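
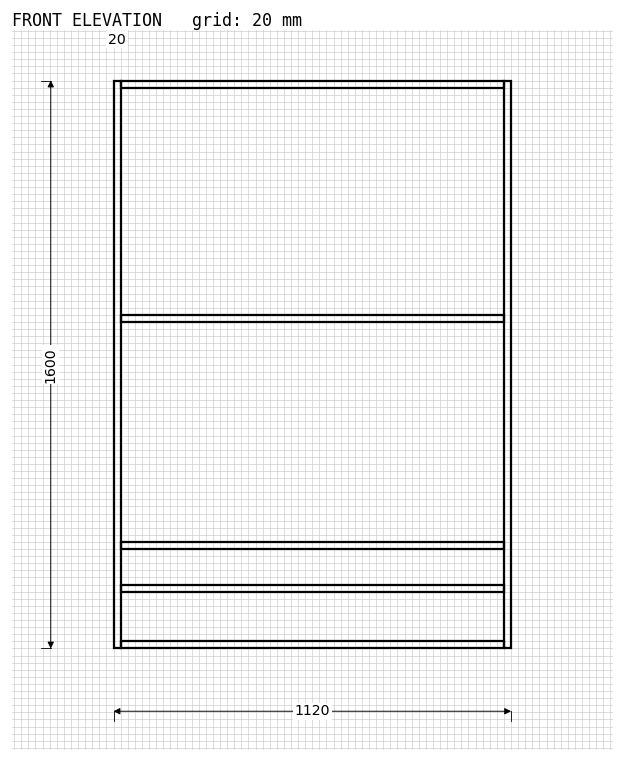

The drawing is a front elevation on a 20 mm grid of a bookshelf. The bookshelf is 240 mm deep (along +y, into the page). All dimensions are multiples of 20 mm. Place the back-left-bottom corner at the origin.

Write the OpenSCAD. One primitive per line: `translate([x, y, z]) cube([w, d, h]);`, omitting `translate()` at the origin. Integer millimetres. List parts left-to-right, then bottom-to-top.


cube([20, 240, 1600]);
translate([20, 0, 0]) cube([1080, 240, 20]);
translate([20, 0, 160]) cube([1080, 240, 20]);
translate([20, 0, 280]) cube([1080, 240, 20]);
translate([20, 0, 920]) cube([1080, 240, 20]);
translate([20, 0, 1580]) cube([1080, 240, 20]);
translate([1100, 0, 0]) cube([20, 240, 1600]);


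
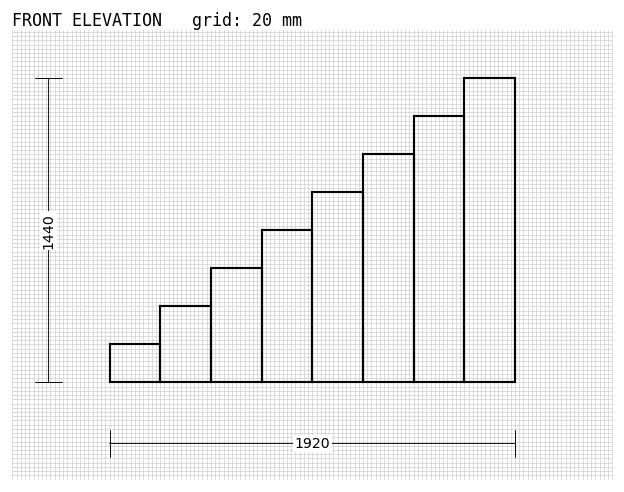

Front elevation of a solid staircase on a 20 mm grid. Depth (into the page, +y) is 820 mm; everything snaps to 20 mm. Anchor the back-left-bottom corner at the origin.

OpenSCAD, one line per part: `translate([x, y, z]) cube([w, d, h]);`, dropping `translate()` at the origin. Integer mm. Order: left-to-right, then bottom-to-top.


cube([240, 820, 180]);
translate([240, 0, 0]) cube([240, 820, 360]);
translate([480, 0, 0]) cube([240, 820, 540]);
translate([720, 0, 0]) cube([240, 820, 720]);
translate([960, 0, 0]) cube([240, 820, 900]);
translate([1200, 0, 0]) cube([240, 820, 1080]);
translate([1440, 0, 0]) cube([240, 820, 1260]);
translate([1680, 0, 0]) cube([240, 820, 1440]);


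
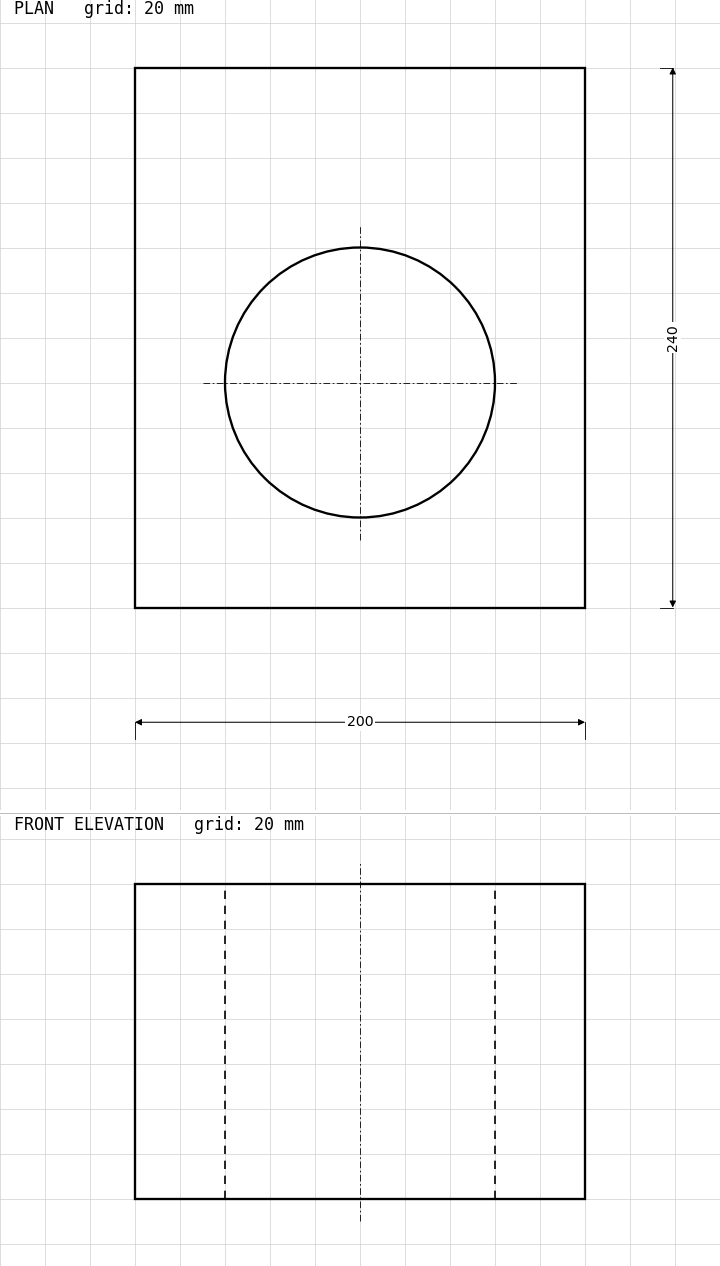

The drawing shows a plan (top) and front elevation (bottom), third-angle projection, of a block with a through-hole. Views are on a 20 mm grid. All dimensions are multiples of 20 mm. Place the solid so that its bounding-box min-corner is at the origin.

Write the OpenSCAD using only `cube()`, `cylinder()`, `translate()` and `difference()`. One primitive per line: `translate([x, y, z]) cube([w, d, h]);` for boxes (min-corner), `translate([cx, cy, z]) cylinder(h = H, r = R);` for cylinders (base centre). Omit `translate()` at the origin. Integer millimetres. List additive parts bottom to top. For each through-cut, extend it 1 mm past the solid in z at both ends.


difference() {
  cube([200, 240, 140]);
  translate([100, 100, -1]) cylinder(h = 142, r = 60);
}


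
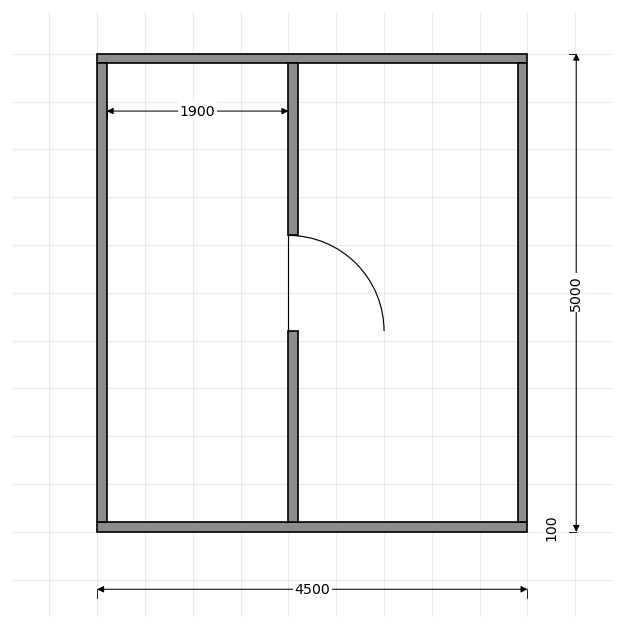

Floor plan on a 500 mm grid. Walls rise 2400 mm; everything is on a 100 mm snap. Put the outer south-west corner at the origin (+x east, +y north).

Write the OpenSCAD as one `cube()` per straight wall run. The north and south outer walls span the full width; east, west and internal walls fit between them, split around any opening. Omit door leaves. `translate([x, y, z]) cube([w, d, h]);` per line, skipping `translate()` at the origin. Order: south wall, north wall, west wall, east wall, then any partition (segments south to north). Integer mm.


cube([4500, 100, 2400]);
translate([0, 4900, 0]) cube([4500, 100, 2400]);
translate([0, 100, 0]) cube([100, 4800, 2400]);
translate([4400, 100, 0]) cube([100, 4800, 2400]);
translate([2000, 100, 0]) cube([100, 2000, 2400]);
translate([2000, 3100, 0]) cube([100, 1800, 2400]);


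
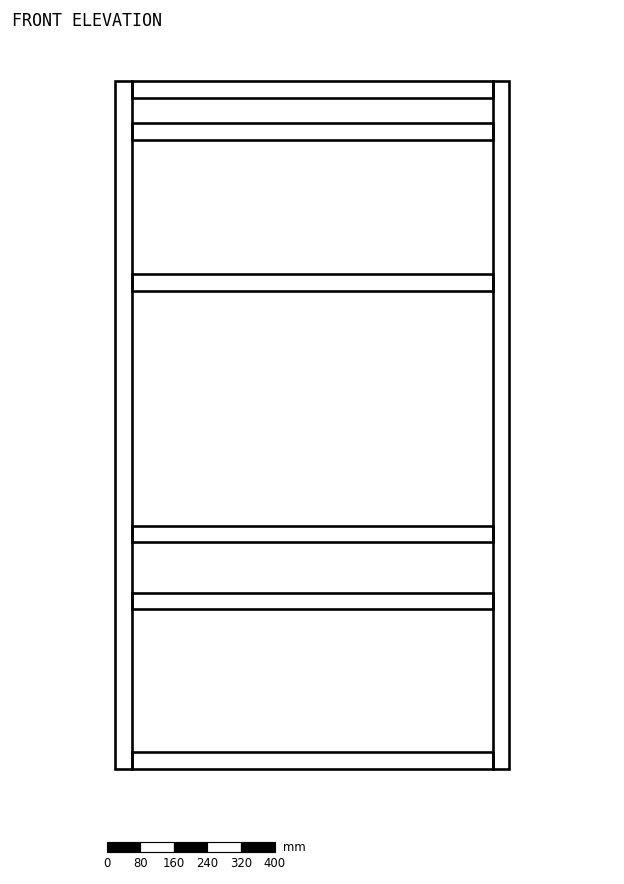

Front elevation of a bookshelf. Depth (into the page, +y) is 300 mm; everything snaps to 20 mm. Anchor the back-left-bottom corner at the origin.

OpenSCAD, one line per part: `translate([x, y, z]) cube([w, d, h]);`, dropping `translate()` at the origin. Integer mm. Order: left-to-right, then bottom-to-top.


cube([40, 300, 1640]);
translate([40, 0, 0]) cube([860, 300, 40]);
translate([40, 0, 380]) cube([860, 300, 40]);
translate([40, 0, 540]) cube([860, 300, 40]);
translate([40, 0, 1140]) cube([860, 300, 40]);
translate([40, 0, 1500]) cube([860, 300, 40]);
translate([40, 0, 1600]) cube([860, 300, 40]);
translate([900, 0, 0]) cube([40, 300, 1640]);


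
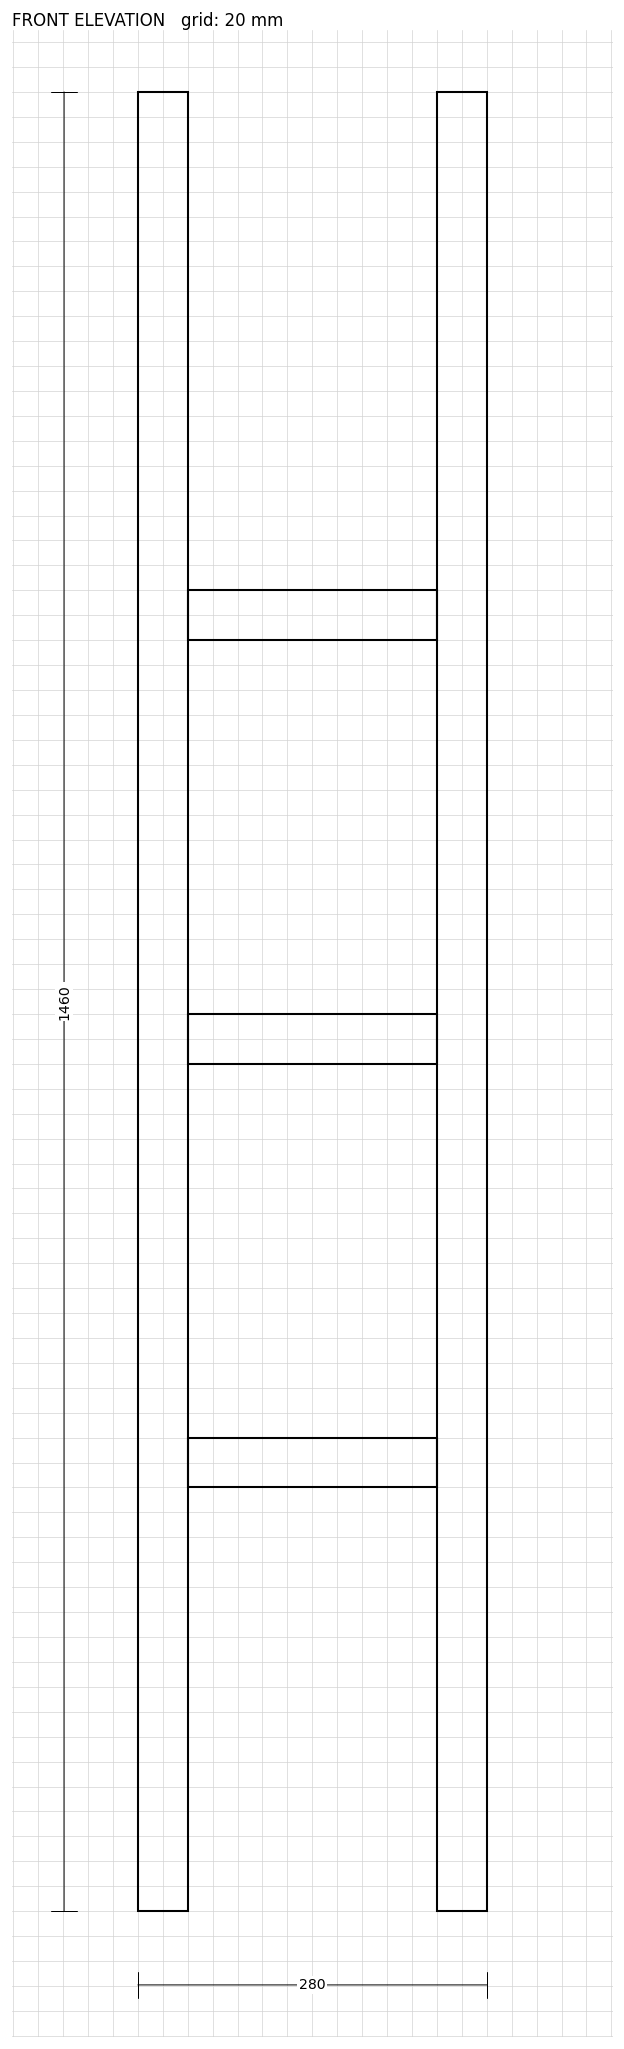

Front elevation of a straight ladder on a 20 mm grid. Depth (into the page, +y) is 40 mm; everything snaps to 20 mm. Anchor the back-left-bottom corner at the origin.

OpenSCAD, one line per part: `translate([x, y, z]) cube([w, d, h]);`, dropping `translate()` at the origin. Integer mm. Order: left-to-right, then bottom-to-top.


cube([40, 40, 1460]);
translate([40, 0, 340]) cube([200, 40, 40]);
translate([40, 0, 680]) cube([200, 40, 40]);
translate([40, 0, 1020]) cube([200, 40, 40]);
translate([240, 0, 0]) cube([40, 40, 1460]);


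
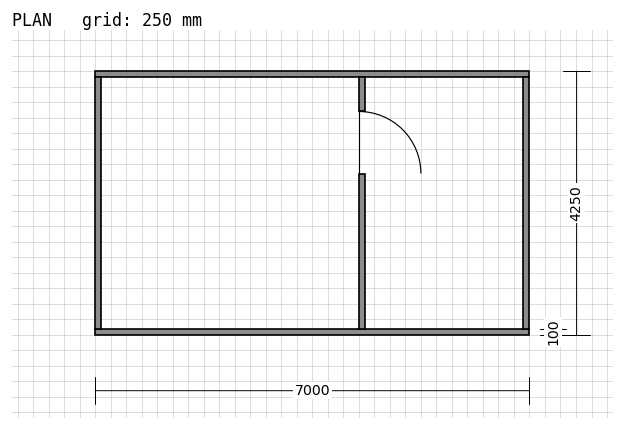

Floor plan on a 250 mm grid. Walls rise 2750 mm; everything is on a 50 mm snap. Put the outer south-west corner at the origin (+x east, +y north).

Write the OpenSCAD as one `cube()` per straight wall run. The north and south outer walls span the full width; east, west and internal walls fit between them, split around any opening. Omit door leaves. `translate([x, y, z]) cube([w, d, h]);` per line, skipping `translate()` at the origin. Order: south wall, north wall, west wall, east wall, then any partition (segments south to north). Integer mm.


cube([7000, 100, 2750]);
translate([0, 4150, 0]) cube([7000, 100, 2750]);
translate([0, 100, 0]) cube([100, 4050, 2750]);
translate([6900, 100, 0]) cube([100, 4050, 2750]);
translate([4250, 100, 0]) cube([100, 2500, 2750]);
translate([4250, 3600, 0]) cube([100, 550, 2750]);


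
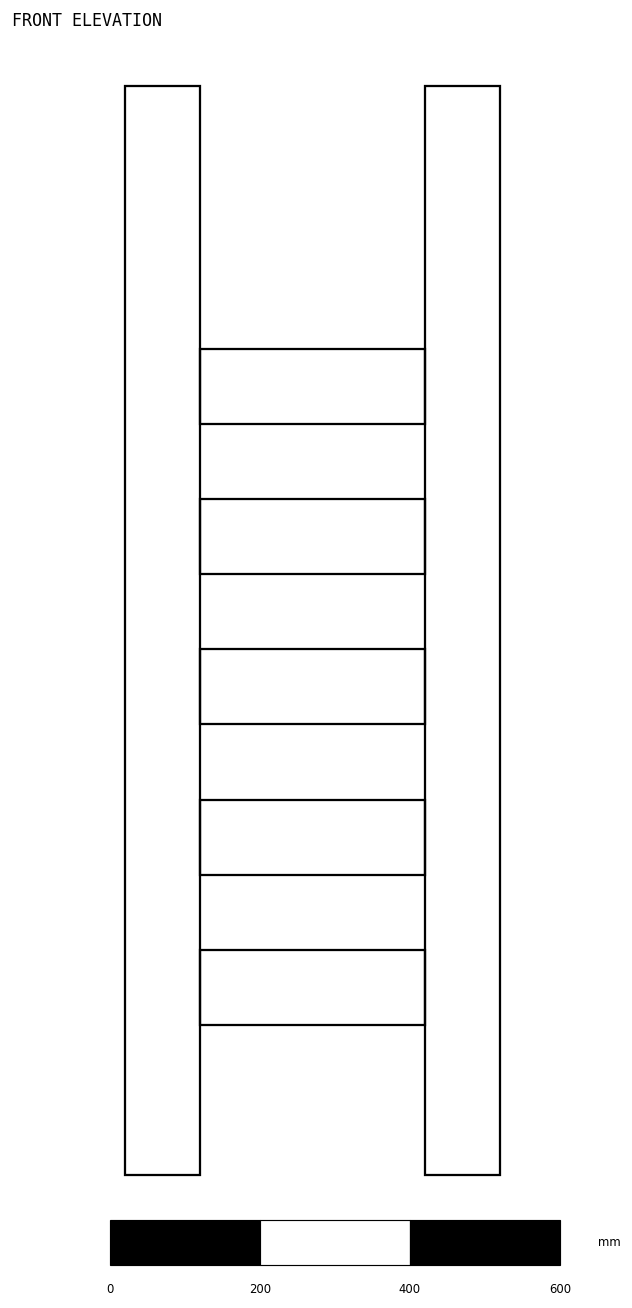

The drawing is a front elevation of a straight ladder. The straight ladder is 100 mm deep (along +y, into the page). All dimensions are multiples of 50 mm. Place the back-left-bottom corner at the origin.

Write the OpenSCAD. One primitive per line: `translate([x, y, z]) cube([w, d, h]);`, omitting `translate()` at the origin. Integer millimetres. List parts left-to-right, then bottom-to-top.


cube([100, 100, 1450]);
translate([100, 0, 200]) cube([300, 100, 100]);
translate([100, 0, 400]) cube([300, 100, 100]);
translate([100, 0, 600]) cube([300, 100, 100]);
translate([100, 0, 800]) cube([300, 100, 100]);
translate([100, 0, 1000]) cube([300, 100, 100]);
translate([400, 0, 0]) cube([100, 100, 1450]);


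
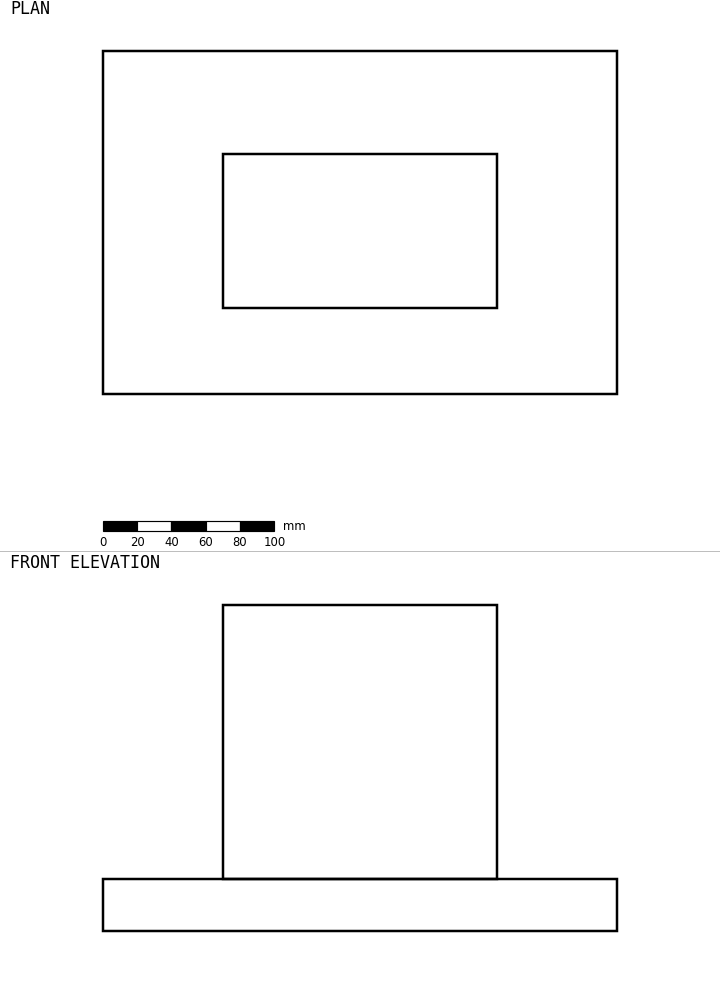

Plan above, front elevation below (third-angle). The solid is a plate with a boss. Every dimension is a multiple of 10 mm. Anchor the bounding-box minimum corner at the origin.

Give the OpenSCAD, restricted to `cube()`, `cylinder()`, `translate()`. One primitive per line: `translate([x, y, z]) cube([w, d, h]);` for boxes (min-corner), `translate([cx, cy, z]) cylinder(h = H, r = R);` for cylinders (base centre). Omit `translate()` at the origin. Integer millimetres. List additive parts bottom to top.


cube([300, 200, 30]);
translate([70, 50, 30]) cube([160, 90, 160]);


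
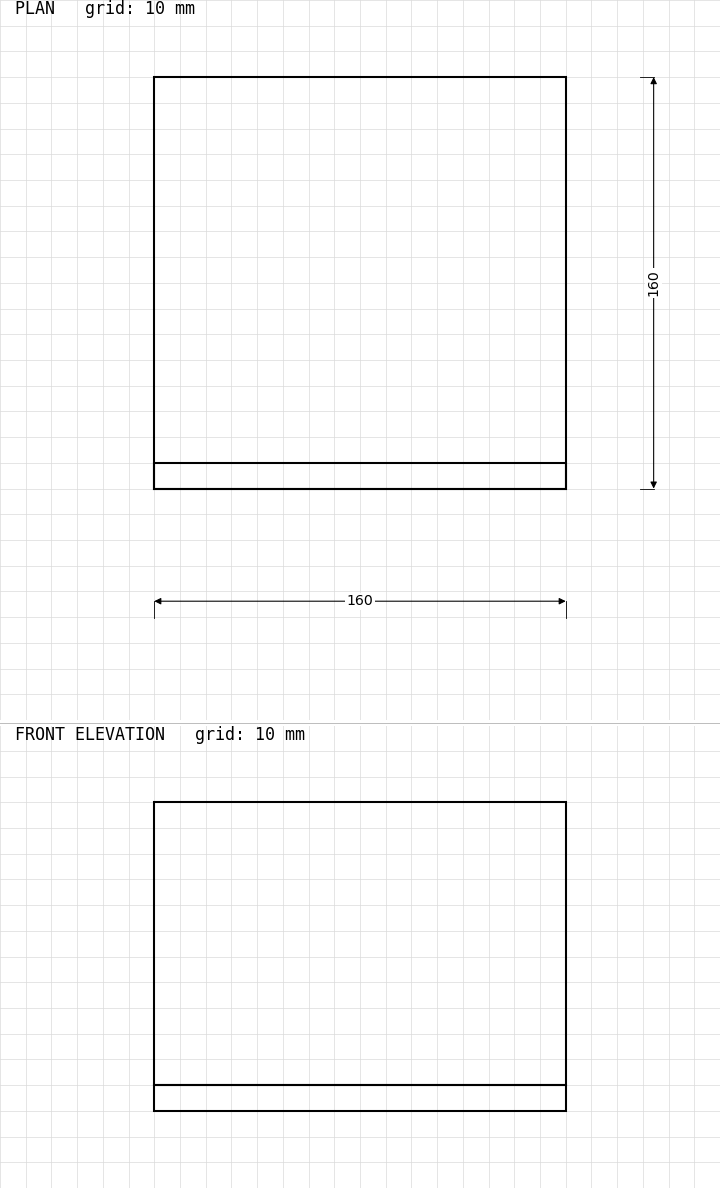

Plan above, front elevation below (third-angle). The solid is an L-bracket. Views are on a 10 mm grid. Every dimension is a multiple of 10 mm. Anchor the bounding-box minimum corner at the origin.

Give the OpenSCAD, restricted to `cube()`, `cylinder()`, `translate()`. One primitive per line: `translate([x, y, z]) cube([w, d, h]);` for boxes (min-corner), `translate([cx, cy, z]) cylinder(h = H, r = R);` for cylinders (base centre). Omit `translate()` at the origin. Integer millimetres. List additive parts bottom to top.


cube([160, 160, 10]);
translate([0, 0, 10]) cube([160, 10, 110]);


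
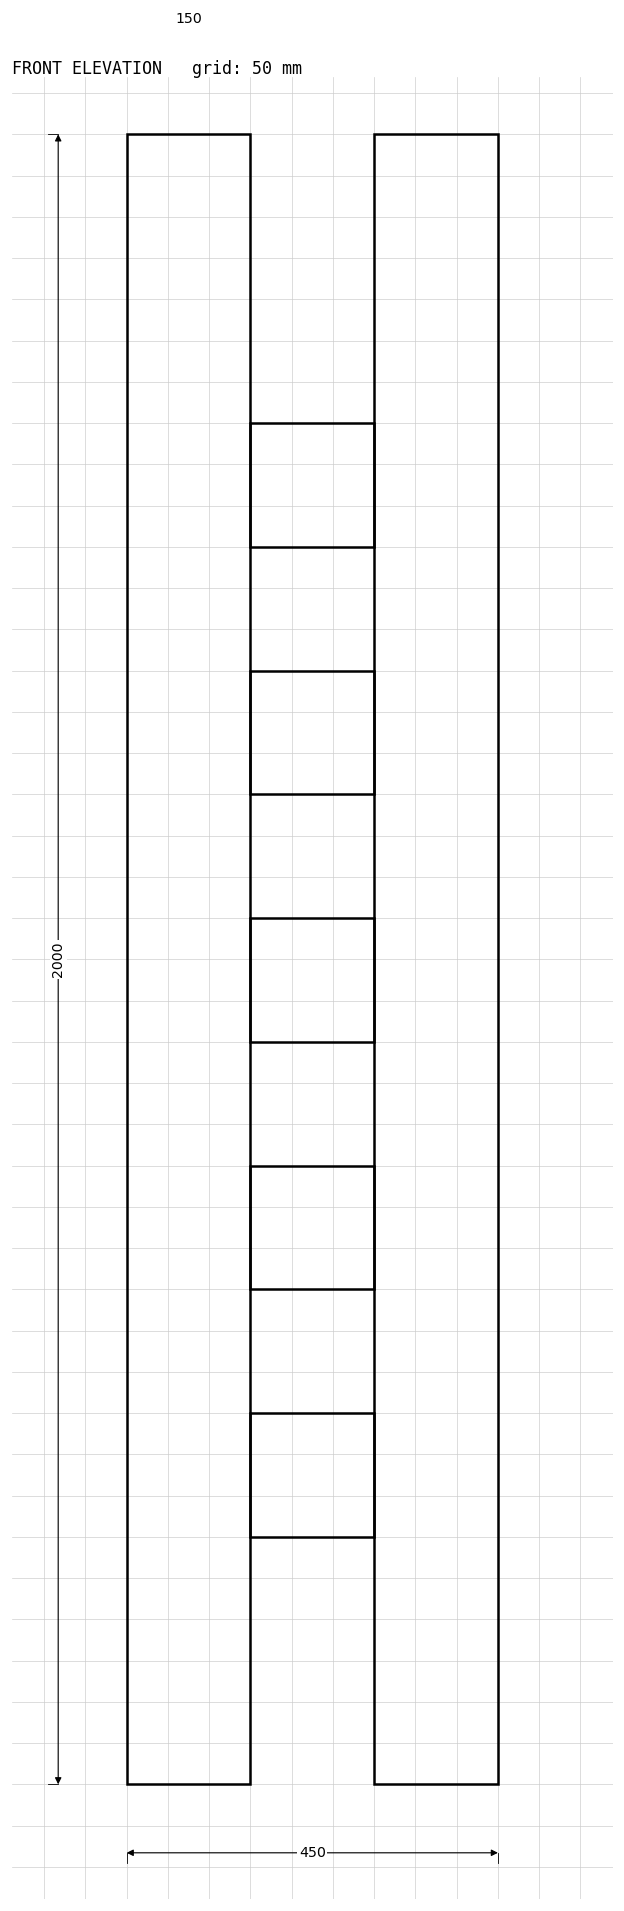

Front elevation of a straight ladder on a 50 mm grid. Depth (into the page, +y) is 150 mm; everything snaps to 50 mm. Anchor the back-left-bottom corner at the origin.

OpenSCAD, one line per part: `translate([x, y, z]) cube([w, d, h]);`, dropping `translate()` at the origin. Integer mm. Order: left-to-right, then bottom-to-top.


cube([150, 150, 2000]);
translate([150, 0, 300]) cube([150, 150, 150]);
translate([150, 0, 600]) cube([150, 150, 150]);
translate([150, 0, 900]) cube([150, 150, 150]);
translate([150, 0, 1200]) cube([150, 150, 150]);
translate([150, 0, 1500]) cube([150, 150, 150]);
translate([300, 0, 0]) cube([150, 150, 2000]);


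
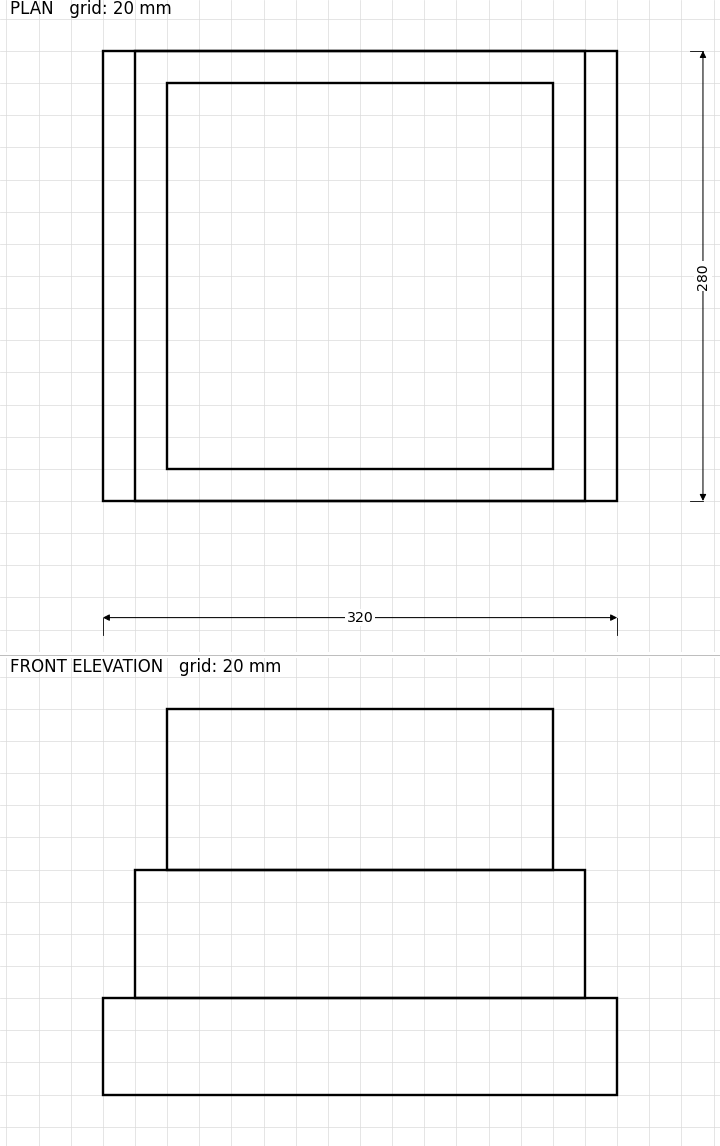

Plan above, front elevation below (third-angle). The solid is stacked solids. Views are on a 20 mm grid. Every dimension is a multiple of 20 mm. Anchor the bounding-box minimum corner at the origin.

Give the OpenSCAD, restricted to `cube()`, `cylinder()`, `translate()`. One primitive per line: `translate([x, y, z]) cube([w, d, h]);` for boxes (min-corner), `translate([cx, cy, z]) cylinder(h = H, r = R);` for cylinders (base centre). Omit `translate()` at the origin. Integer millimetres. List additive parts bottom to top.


cube([320, 280, 60]);
translate([20, 0, 60]) cube([280, 280, 80]);
translate([40, 20, 140]) cube([240, 240, 100]);


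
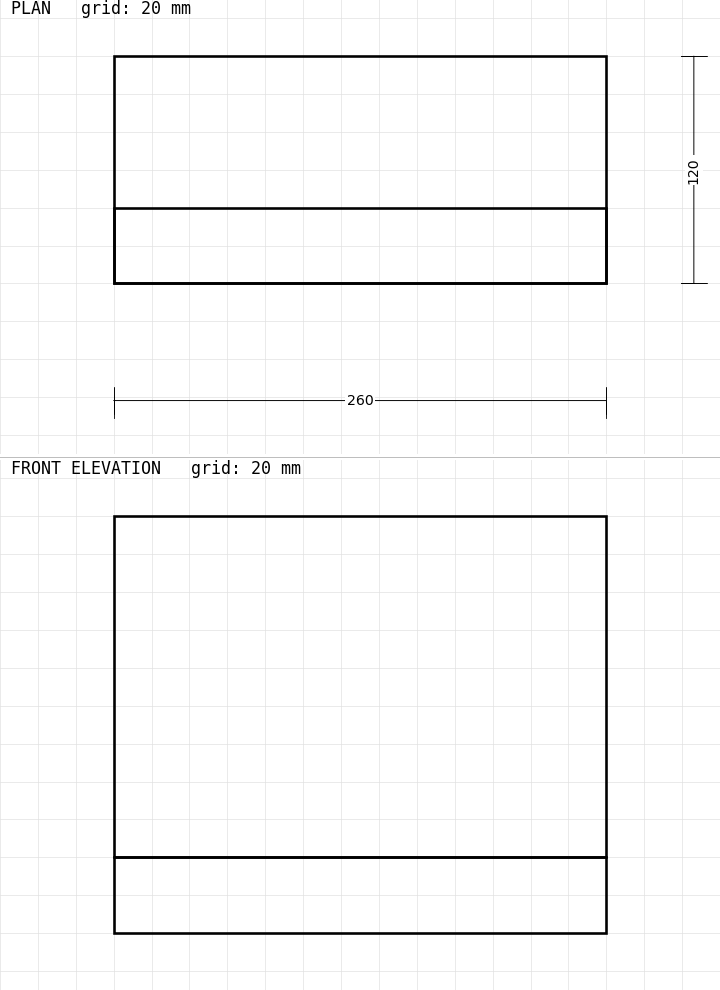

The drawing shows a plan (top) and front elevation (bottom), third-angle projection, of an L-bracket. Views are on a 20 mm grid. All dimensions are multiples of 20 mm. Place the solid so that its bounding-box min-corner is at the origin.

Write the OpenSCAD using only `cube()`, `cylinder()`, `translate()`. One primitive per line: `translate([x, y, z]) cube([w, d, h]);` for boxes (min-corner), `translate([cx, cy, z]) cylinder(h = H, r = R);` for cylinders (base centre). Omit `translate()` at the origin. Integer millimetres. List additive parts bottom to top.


cube([260, 120, 40]);
translate([0, 0, 40]) cube([260, 40, 180]);


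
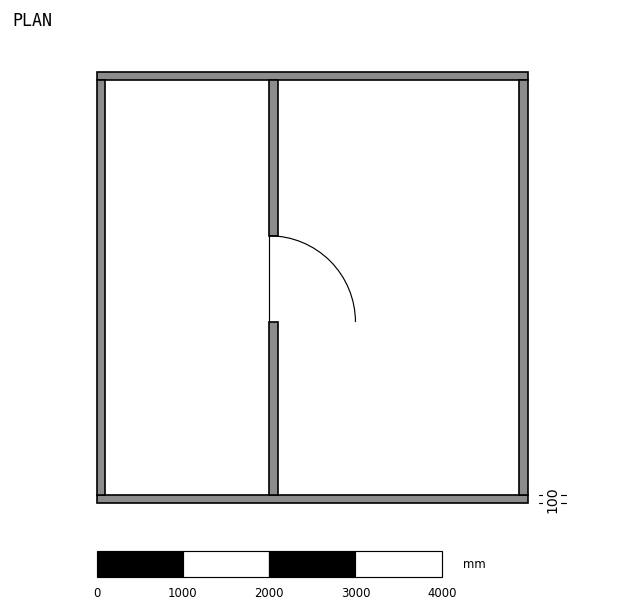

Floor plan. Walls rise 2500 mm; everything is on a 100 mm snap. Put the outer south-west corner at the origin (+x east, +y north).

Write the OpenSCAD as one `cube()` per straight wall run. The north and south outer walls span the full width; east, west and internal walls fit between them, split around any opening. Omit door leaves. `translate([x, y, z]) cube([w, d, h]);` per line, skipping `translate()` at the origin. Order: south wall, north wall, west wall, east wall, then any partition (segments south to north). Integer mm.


cube([5000, 100, 2500]);
translate([0, 4900, 0]) cube([5000, 100, 2500]);
translate([0, 100, 0]) cube([100, 4800, 2500]);
translate([4900, 100, 0]) cube([100, 4800, 2500]);
translate([2000, 100, 0]) cube([100, 2000, 2500]);
translate([2000, 3100, 0]) cube([100, 1800, 2500]);


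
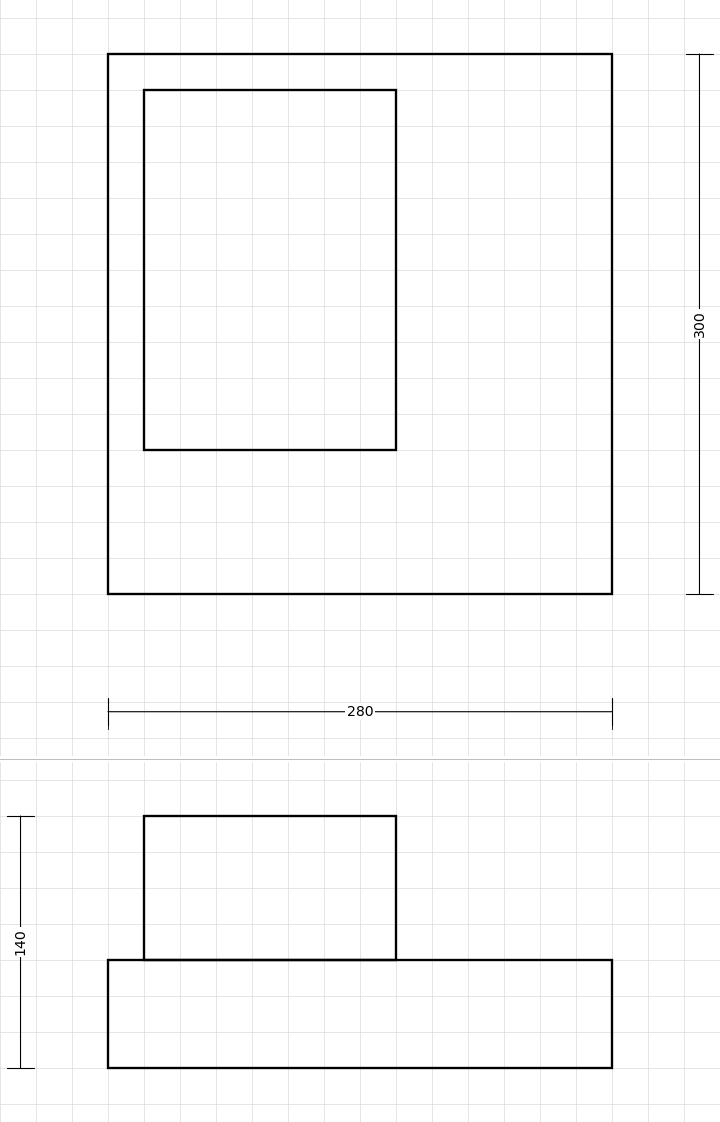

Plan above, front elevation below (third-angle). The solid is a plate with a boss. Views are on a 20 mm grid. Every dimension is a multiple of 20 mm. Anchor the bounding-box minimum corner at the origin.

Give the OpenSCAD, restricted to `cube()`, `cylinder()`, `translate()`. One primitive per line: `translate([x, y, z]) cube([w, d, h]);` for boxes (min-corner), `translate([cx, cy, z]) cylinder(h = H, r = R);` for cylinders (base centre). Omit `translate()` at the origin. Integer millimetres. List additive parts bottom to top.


cube([280, 300, 60]);
translate([20, 80, 60]) cube([140, 200, 80]);


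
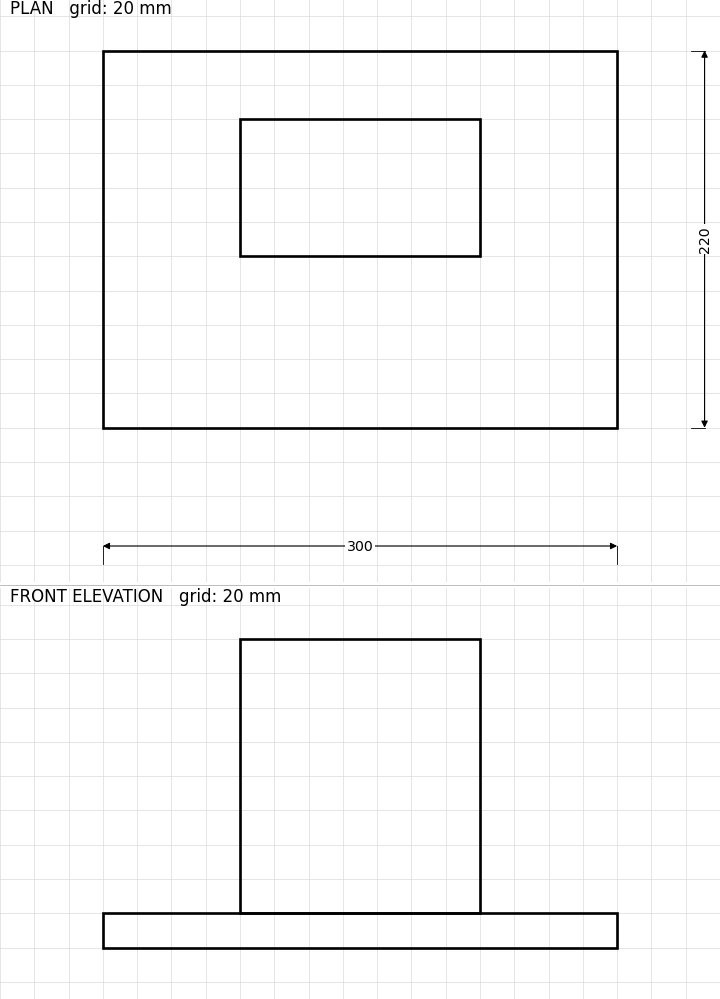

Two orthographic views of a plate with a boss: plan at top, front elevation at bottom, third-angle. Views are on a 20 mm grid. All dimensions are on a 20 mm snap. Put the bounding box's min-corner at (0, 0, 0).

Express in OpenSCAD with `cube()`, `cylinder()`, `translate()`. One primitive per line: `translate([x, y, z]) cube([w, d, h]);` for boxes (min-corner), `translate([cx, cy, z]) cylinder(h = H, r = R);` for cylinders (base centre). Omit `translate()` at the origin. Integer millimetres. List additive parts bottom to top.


cube([300, 220, 20]);
translate([80, 100, 20]) cube([140, 80, 160]);


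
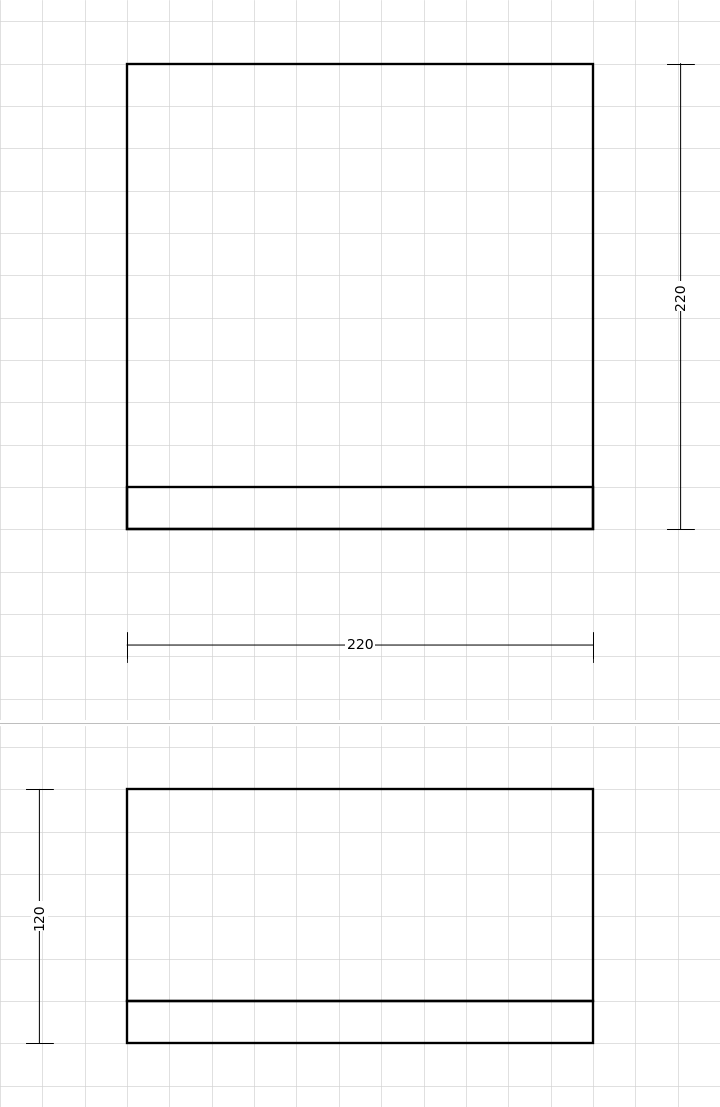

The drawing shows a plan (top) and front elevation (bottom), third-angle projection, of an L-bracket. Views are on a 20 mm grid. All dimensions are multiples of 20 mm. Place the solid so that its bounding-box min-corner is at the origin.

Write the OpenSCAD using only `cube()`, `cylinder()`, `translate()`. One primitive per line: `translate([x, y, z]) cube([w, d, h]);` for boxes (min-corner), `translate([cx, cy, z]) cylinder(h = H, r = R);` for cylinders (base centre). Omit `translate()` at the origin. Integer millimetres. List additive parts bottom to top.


cube([220, 220, 20]);
translate([0, 0, 20]) cube([220, 20, 100]);


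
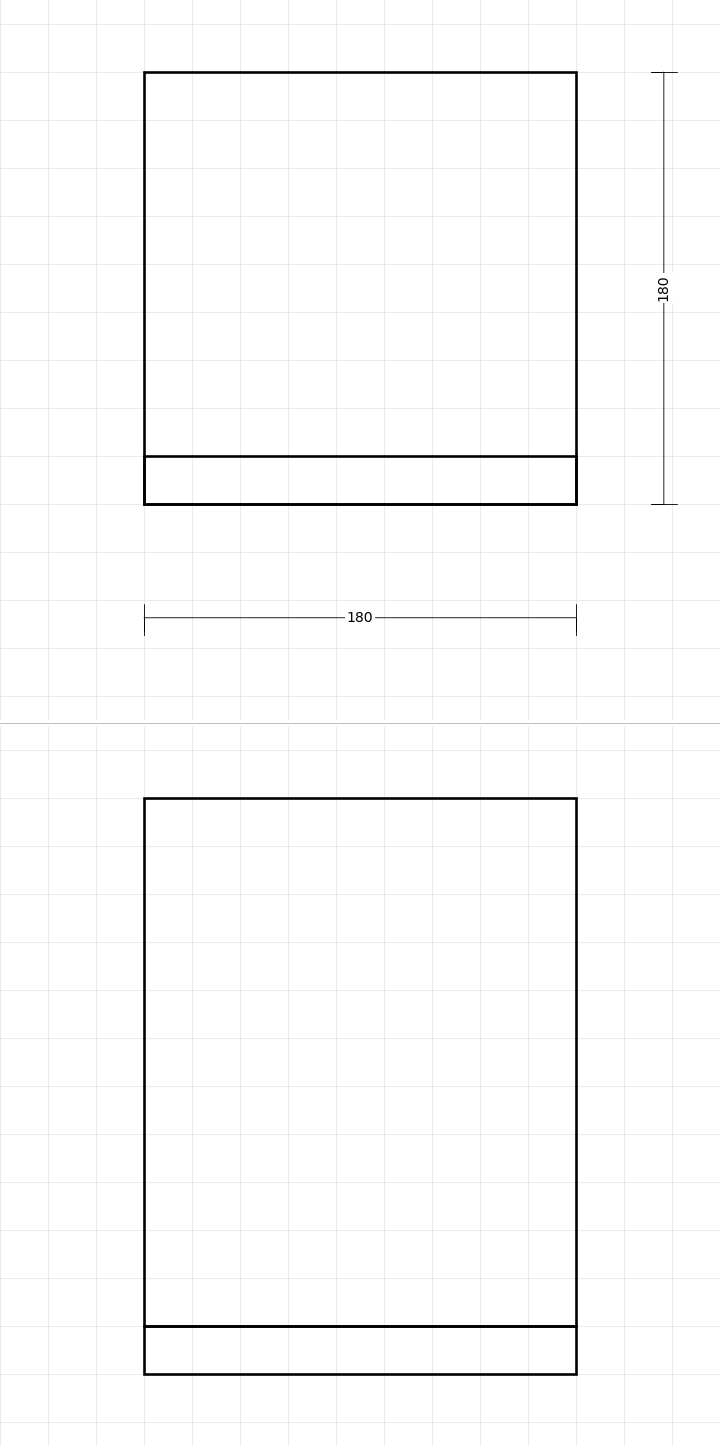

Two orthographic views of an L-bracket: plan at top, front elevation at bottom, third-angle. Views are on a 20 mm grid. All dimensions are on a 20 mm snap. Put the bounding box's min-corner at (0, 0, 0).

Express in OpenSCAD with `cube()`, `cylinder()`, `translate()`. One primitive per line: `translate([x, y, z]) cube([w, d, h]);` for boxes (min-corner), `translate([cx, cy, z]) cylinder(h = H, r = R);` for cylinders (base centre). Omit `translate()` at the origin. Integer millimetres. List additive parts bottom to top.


cube([180, 180, 20]);
translate([0, 0, 20]) cube([180, 20, 220]);


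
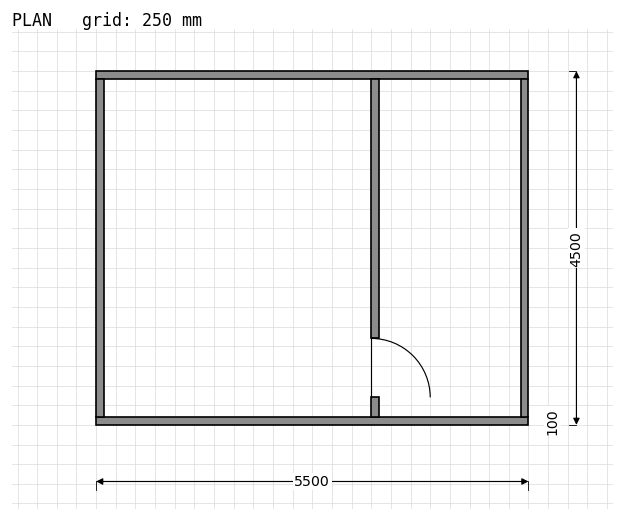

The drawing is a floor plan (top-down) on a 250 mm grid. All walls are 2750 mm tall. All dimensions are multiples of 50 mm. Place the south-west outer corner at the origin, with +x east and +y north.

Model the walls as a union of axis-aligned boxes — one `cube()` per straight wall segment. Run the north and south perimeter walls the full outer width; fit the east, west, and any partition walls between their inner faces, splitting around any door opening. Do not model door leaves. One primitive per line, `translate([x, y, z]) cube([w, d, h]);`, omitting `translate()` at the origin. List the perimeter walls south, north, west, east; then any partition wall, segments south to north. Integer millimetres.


cube([5500, 100, 2750]);
translate([0, 4400, 0]) cube([5500, 100, 2750]);
translate([0, 100, 0]) cube([100, 4300, 2750]);
translate([5400, 100, 0]) cube([100, 4300, 2750]);
translate([3500, 100, 0]) cube([100, 250, 2750]);
translate([3500, 1100, 0]) cube([100, 3300, 2750]);


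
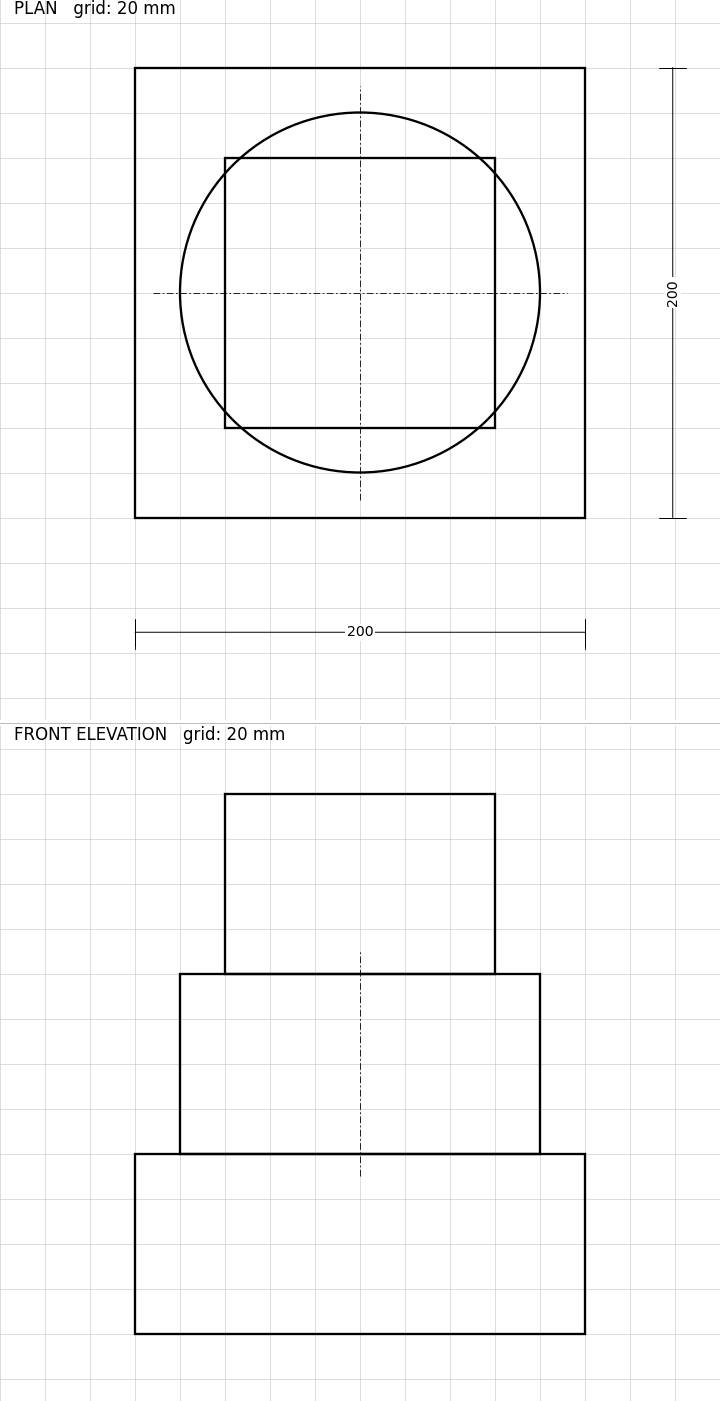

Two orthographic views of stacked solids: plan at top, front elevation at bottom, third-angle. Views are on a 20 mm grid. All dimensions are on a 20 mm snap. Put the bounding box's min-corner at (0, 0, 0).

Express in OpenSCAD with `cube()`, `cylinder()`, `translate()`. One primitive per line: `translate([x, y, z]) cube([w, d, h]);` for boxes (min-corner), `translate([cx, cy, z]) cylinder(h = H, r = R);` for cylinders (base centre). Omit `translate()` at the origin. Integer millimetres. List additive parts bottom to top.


cube([200, 200, 80]);
translate([100, 100, 80]) cylinder(h = 80, r = 80);
translate([40, 40, 160]) cube([120, 120, 80]);


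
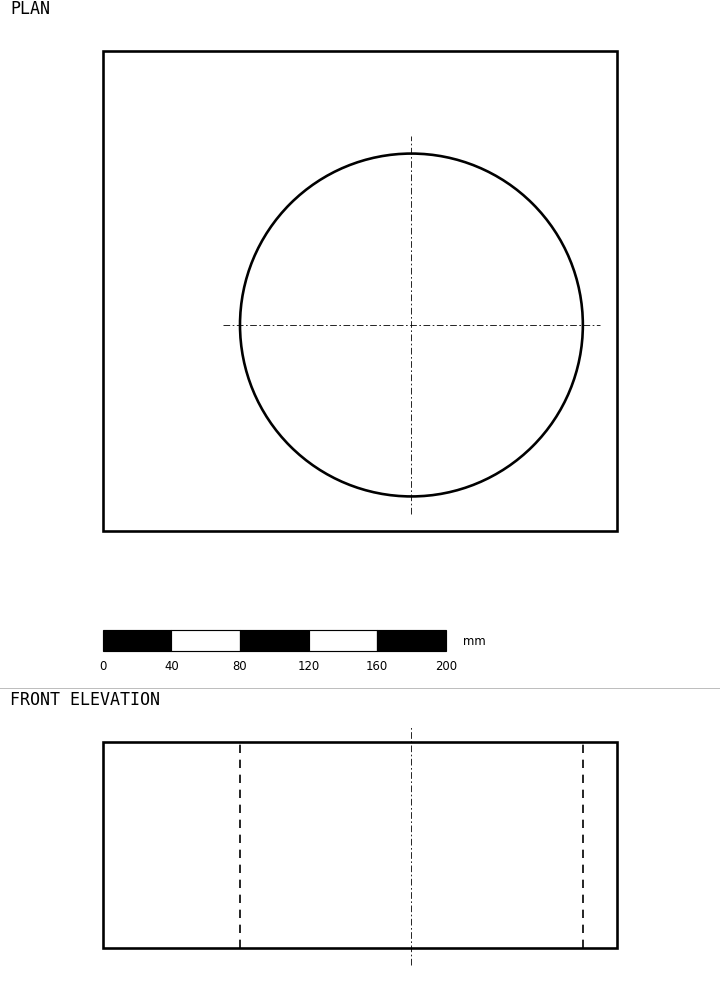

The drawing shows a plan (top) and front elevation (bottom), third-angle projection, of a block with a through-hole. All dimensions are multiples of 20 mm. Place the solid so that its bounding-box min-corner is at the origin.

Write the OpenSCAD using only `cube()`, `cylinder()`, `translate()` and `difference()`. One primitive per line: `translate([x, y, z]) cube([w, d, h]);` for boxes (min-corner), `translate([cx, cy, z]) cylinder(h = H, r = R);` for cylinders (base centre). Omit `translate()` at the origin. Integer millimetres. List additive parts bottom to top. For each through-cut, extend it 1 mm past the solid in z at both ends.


difference() {
  cube([300, 280, 120]);
  translate([180, 120, -1]) cylinder(h = 122, r = 100);
}


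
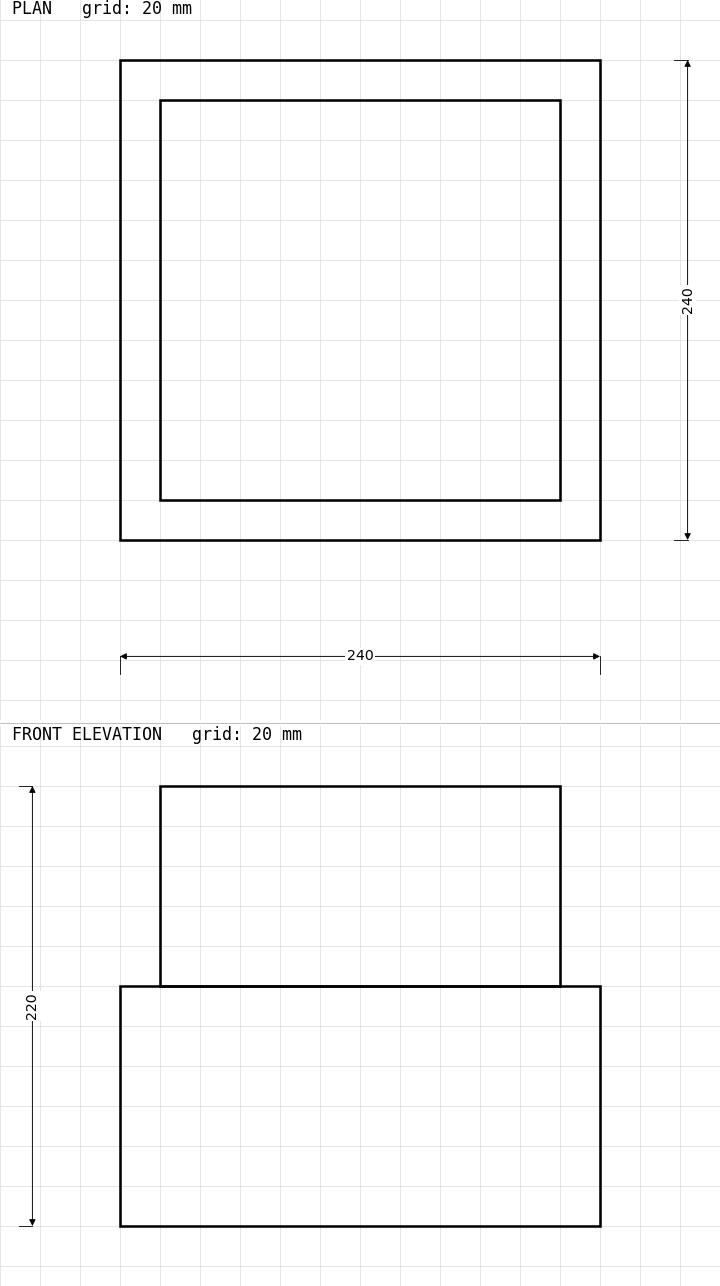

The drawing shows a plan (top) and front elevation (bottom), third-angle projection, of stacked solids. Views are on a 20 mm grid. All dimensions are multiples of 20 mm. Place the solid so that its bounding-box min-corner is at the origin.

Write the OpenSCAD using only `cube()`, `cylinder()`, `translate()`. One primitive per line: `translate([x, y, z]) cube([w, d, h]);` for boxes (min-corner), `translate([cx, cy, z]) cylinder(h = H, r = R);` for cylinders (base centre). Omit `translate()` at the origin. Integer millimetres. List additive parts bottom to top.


cube([240, 240, 120]);
translate([20, 20, 120]) cube([200, 200, 100]);


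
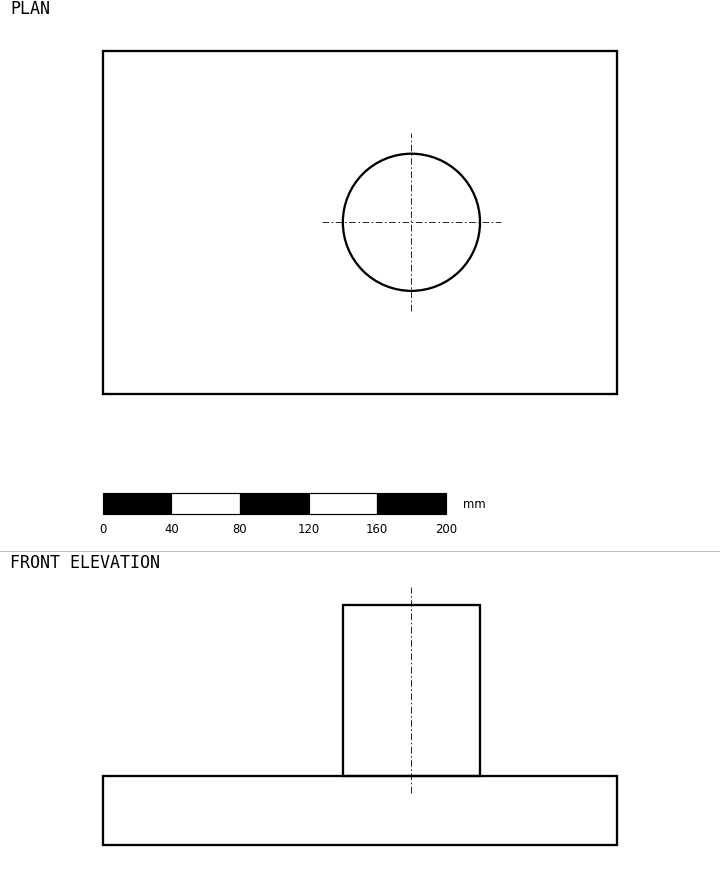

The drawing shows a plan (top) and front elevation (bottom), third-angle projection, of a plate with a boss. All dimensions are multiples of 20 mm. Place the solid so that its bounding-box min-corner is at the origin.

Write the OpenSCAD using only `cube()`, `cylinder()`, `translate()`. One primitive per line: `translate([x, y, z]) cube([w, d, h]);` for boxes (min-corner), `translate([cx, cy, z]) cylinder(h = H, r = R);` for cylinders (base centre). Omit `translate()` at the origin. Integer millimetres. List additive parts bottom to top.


cube([300, 200, 40]);
translate([180, 100, 40]) cylinder(h = 100, r = 40);


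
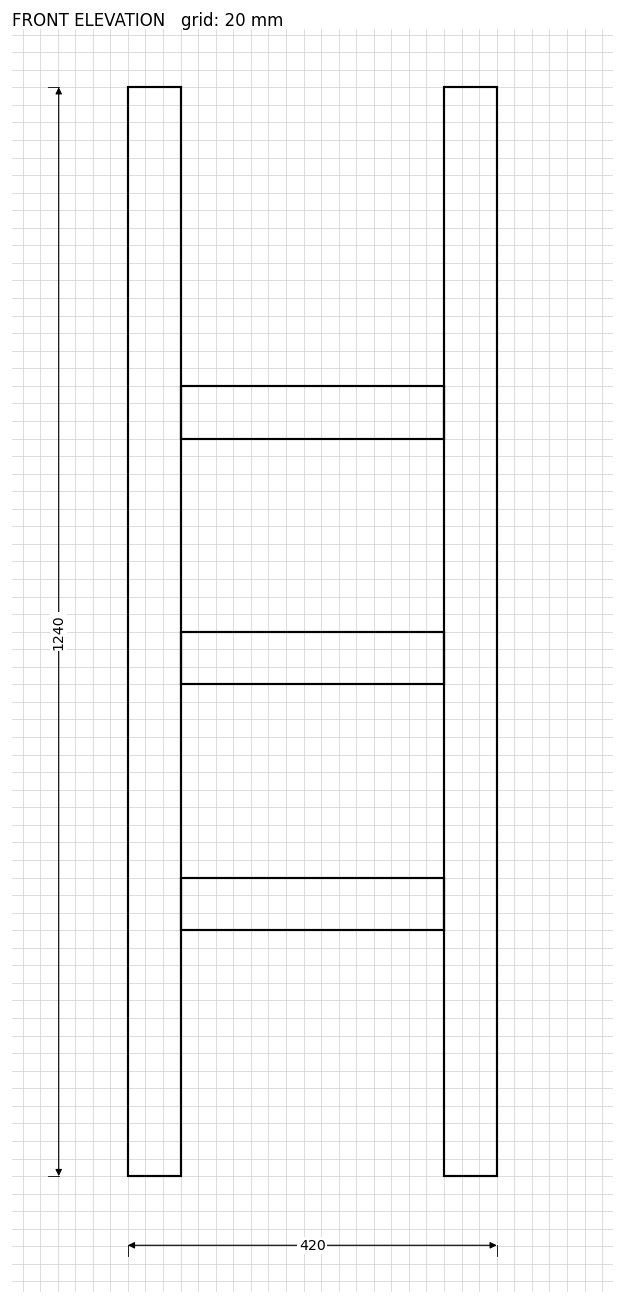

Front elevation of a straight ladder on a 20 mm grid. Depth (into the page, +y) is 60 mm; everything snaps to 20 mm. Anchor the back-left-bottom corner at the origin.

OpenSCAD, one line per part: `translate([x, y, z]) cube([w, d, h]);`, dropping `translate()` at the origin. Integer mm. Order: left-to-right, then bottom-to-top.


cube([60, 60, 1240]);
translate([60, 0, 280]) cube([300, 60, 60]);
translate([60, 0, 560]) cube([300, 60, 60]);
translate([60, 0, 840]) cube([300, 60, 60]);
translate([360, 0, 0]) cube([60, 60, 1240]);


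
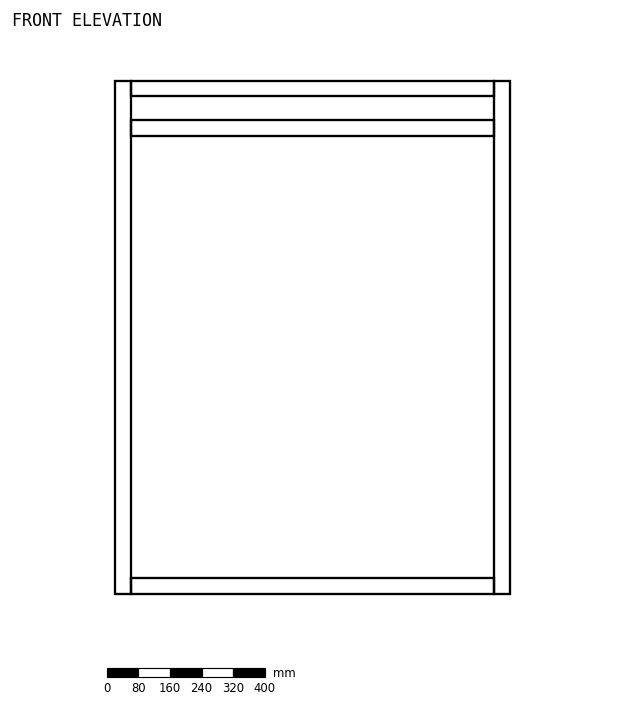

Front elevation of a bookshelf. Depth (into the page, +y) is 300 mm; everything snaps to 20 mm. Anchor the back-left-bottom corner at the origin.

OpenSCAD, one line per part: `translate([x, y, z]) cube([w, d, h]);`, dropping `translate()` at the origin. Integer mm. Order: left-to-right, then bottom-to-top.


cube([40, 300, 1300]);
translate([40, 0, 0]) cube([920, 300, 40]);
translate([40, 0, 1160]) cube([920, 300, 40]);
translate([40, 0, 1260]) cube([920, 300, 40]);
translate([960, 0, 0]) cube([40, 300, 1300]);


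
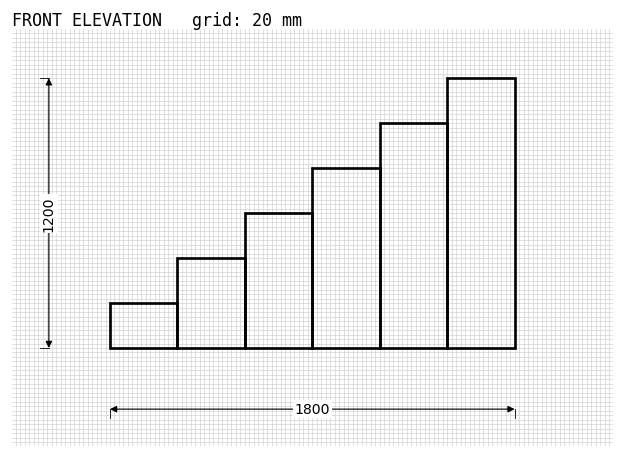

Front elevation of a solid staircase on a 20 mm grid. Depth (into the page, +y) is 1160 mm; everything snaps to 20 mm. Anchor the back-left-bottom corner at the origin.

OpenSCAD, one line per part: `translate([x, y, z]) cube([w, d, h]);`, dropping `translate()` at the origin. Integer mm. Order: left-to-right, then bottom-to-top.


cube([300, 1160, 200]);
translate([300, 0, 0]) cube([300, 1160, 400]);
translate([600, 0, 0]) cube([300, 1160, 600]);
translate([900, 0, 0]) cube([300, 1160, 800]);
translate([1200, 0, 0]) cube([300, 1160, 1000]);
translate([1500, 0, 0]) cube([300, 1160, 1200]);


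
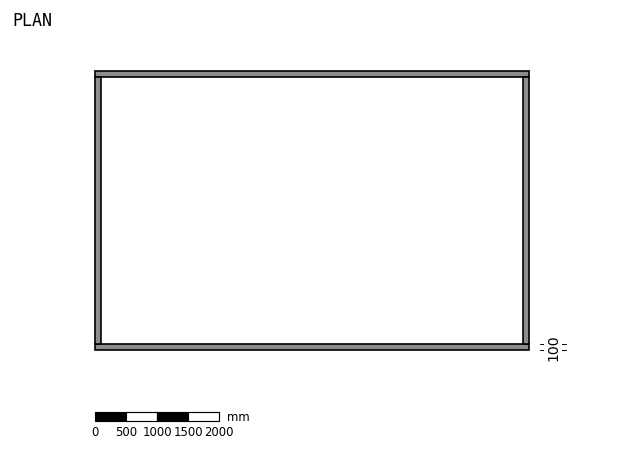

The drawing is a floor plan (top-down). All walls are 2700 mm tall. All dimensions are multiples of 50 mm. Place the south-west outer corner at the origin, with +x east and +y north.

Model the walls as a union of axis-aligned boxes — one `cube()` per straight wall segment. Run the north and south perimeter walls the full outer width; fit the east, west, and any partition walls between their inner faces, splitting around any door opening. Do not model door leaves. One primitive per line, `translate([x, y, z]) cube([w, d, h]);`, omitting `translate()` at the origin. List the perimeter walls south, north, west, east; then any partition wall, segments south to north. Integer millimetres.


cube([7000, 100, 2700]);
translate([0, 4400, 0]) cube([7000, 100, 2700]);
translate([0, 100, 0]) cube([100, 4300, 2700]);
translate([6900, 100, 0]) cube([100, 4300, 2700]);


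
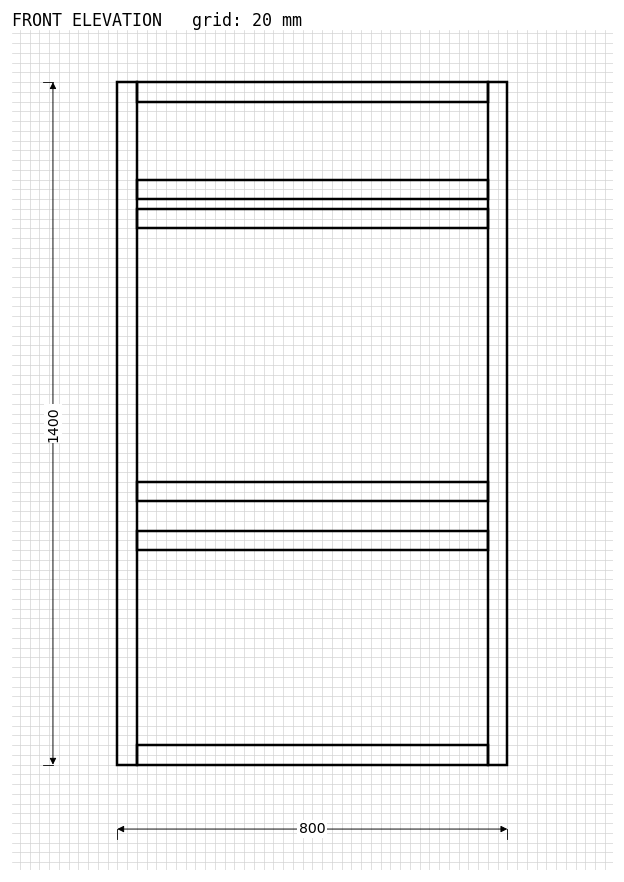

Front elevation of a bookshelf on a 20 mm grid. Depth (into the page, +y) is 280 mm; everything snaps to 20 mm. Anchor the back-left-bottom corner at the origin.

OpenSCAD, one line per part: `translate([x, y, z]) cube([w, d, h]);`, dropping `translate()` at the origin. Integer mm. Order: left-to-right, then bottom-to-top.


cube([40, 280, 1400]);
translate([40, 0, 0]) cube([720, 280, 40]);
translate([40, 0, 440]) cube([720, 280, 40]);
translate([40, 0, 540]) cube([720, 280, 40]);
translate([40, 0, 1100]) cube([720, 280, 40]);
translate([40, 0, 1160]) cube([720, 280, 40]);
translate([40, 0, 1360]) cube([720, 280, 40]);
translate([760, 0, 0]) cube([40, 280, 1400]);


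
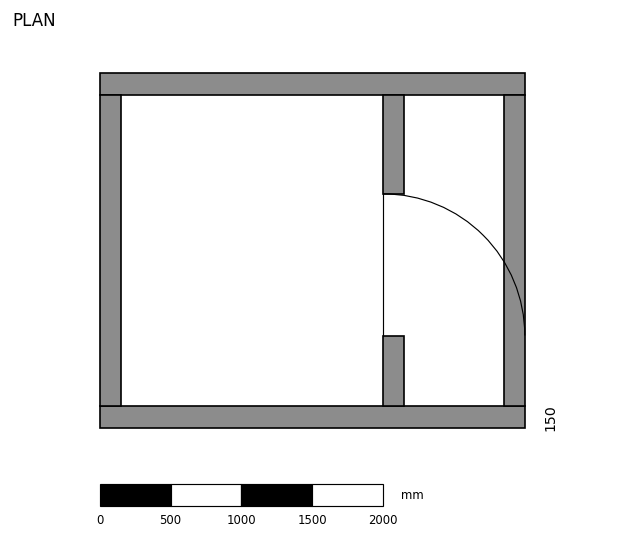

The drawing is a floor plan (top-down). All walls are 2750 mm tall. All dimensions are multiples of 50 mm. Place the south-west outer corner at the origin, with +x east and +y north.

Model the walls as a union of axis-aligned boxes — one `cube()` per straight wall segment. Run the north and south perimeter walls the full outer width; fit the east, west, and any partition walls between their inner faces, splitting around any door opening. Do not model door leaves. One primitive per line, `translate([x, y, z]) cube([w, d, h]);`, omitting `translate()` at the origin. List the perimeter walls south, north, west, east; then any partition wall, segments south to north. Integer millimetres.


cube([3000, 150, 2750]);
translate([0, 2350, 0]) cube([3000, 150, 2750]);
translate([0, 150, 0]) cube([150, 2200, 2750]);
translate([2850, 150, 0]) cube([150, 2200, 2750]);
translate([2000, 150, 0]) cube([150, 500, 2750]);
translate([2000, 1650, 0]) cube([150, 700, 2750]);


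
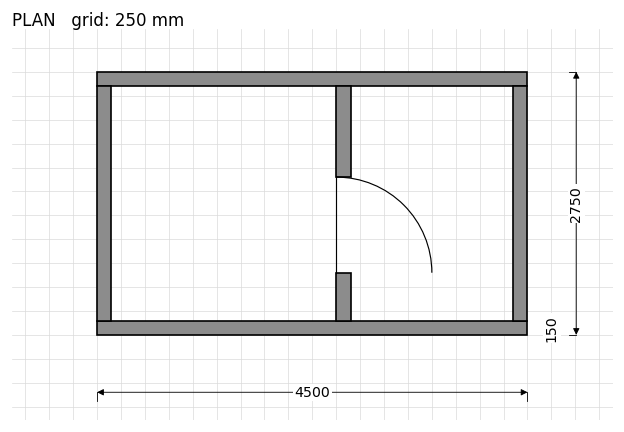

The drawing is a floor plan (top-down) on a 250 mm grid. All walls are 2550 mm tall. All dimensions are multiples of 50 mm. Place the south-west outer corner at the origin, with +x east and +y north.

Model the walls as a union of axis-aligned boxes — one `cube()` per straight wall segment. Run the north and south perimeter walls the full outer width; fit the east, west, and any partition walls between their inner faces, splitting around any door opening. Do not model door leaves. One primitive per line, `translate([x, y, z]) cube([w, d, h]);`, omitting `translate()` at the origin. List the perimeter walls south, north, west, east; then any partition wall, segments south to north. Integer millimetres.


cube([4500, 150, 2550]);
translate([0, 2600, 0]) cube([4500, 150, 2550]);
translate([0, 150, 0]) cube([150, 2450, 2550]);
translate([4350, 150, 0]) cube([150, 2450, 2550]);
translate([2500, 150, 0]) cube([150, 500, 2550]);
translate([2500, 1650, 0]) cube([150, 950, 2550]);


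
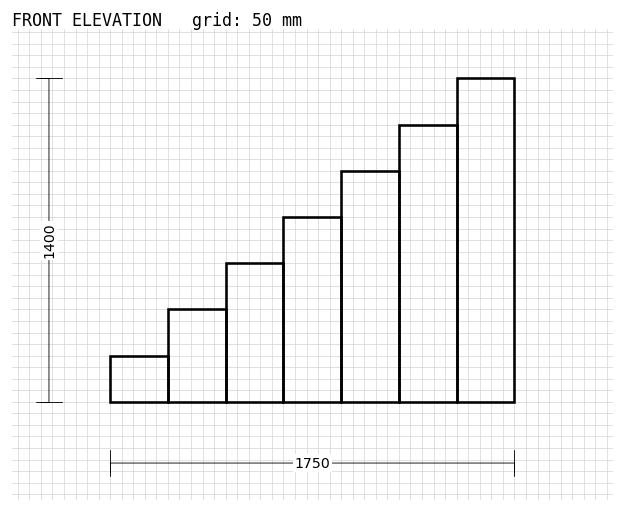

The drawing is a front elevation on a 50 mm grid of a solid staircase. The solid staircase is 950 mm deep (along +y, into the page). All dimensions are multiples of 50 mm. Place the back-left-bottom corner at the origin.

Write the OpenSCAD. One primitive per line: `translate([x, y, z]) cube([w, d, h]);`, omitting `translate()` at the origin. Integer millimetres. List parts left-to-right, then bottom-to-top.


cube([250, 950, 200]);
translate([250, 0, 0]) cube([250, 950, 400]);
translate([500, 0, 0]) cube([250, 950, 600]);
translate([750, 0, 0]) cube([250, 950, 800]);
translate([1000, 0, 0]) cube([250, 950, 1000]);
translate([1250, 0, 0]) cube([250, 950, 1200]);
translate([1500, 0, 0]) cube([250, 950, 1400]);


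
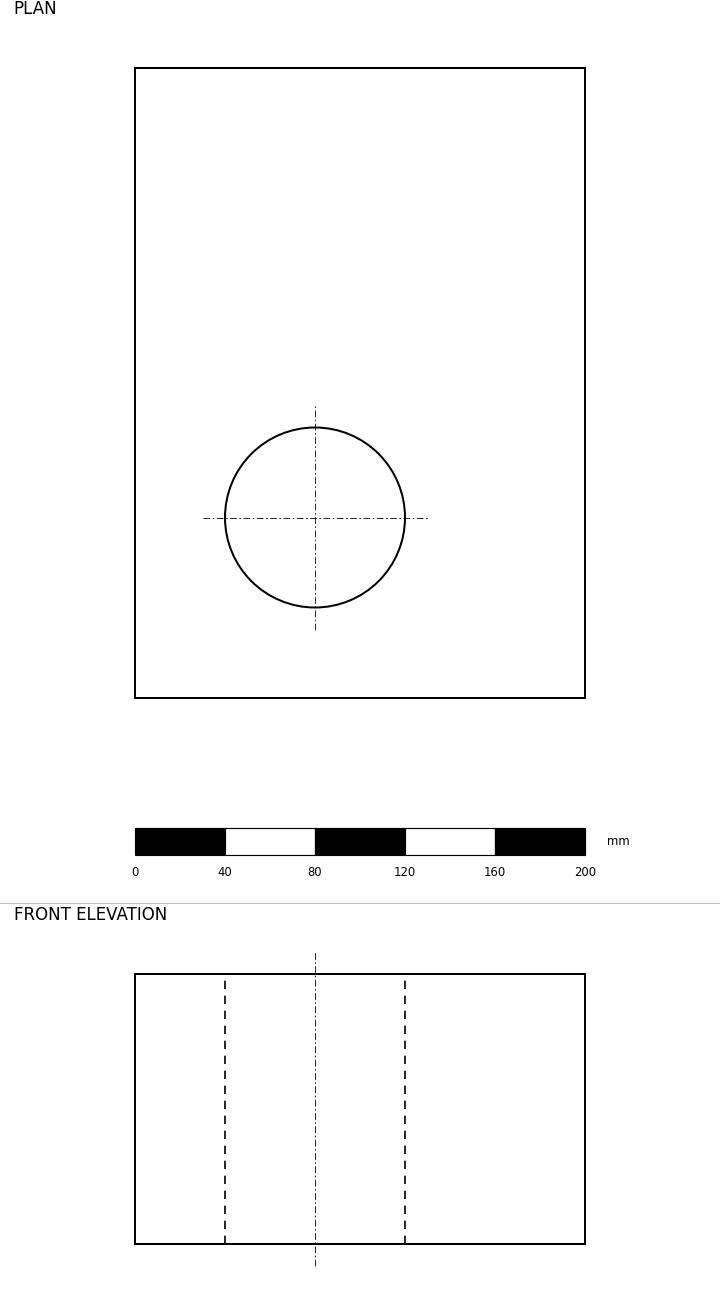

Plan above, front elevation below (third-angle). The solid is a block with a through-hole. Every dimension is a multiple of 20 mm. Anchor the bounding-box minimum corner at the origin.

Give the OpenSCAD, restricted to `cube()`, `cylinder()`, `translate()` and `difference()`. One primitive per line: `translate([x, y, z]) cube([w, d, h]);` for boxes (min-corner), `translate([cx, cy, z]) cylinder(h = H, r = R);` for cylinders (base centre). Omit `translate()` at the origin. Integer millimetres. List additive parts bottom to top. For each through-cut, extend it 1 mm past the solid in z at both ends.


difference() {
  cube([200, 280, 120]);
  translate([80, 80, -1]) cylinder(h = 122, r = 40);
}


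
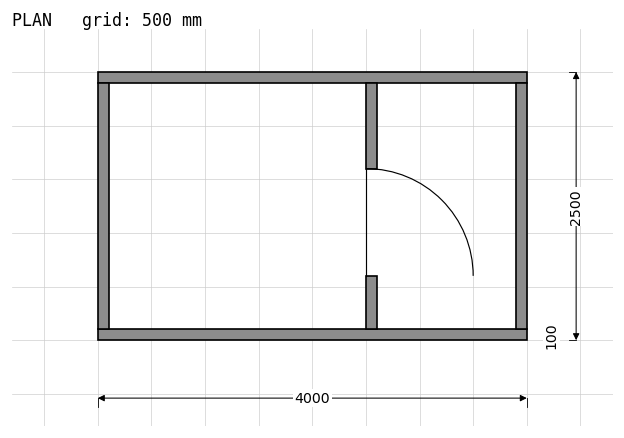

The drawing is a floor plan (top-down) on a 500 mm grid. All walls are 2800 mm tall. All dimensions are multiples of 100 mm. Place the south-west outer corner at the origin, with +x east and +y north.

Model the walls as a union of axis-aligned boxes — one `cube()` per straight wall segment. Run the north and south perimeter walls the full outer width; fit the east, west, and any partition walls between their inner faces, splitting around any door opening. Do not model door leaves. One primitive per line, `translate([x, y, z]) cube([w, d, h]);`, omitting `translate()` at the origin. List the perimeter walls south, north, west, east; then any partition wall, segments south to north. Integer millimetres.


cube([4000, 100, 2800]);
translate([0, 2400, 0]) cube([4000, 100, 2800]);
translate([0, 100, 0]) cube([100, 2300, 2800]);
translate([3900, 100, 0]) cube([100, 2300, 2800]);
translate([2500, 100, 0]) cube([100, 500, 2800]);
translate([2500, 1600, 0]) cube([100, 800, 2800]);


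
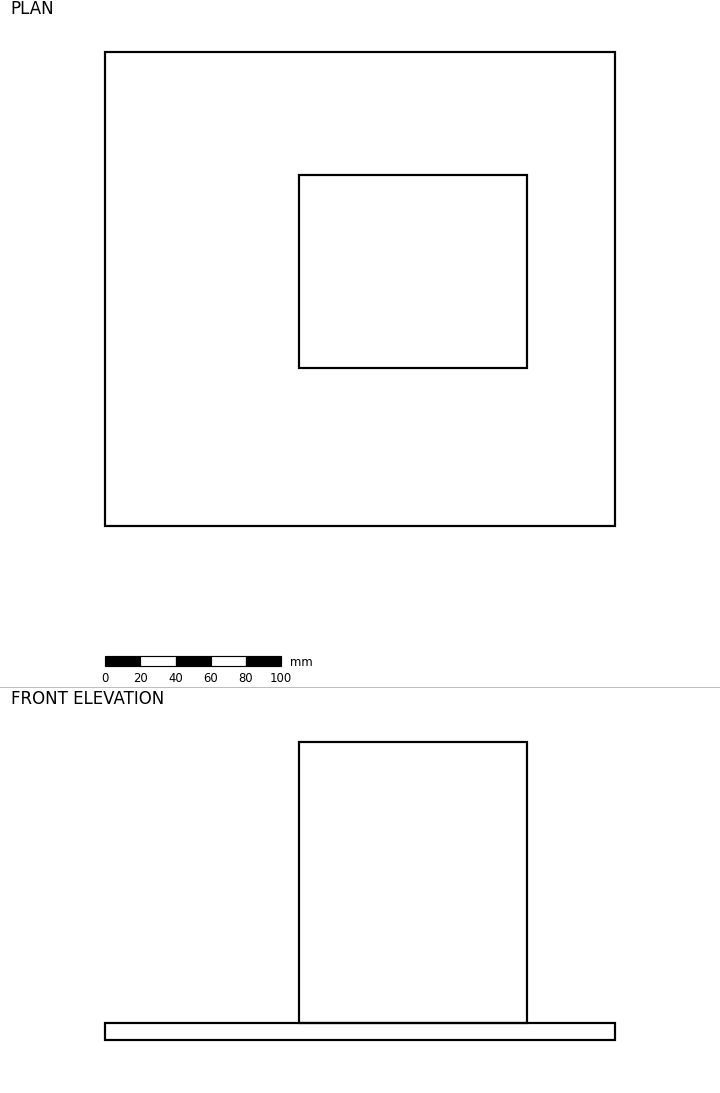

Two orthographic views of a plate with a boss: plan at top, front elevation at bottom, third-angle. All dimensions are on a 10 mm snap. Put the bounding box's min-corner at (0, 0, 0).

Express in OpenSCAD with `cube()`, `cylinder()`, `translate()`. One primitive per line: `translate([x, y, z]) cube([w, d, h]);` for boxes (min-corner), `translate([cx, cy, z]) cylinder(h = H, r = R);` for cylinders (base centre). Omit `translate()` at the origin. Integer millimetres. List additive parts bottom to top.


cube([290, 270, 10]);
translate([110, 90, 10]) cube([130, 110, 160]);


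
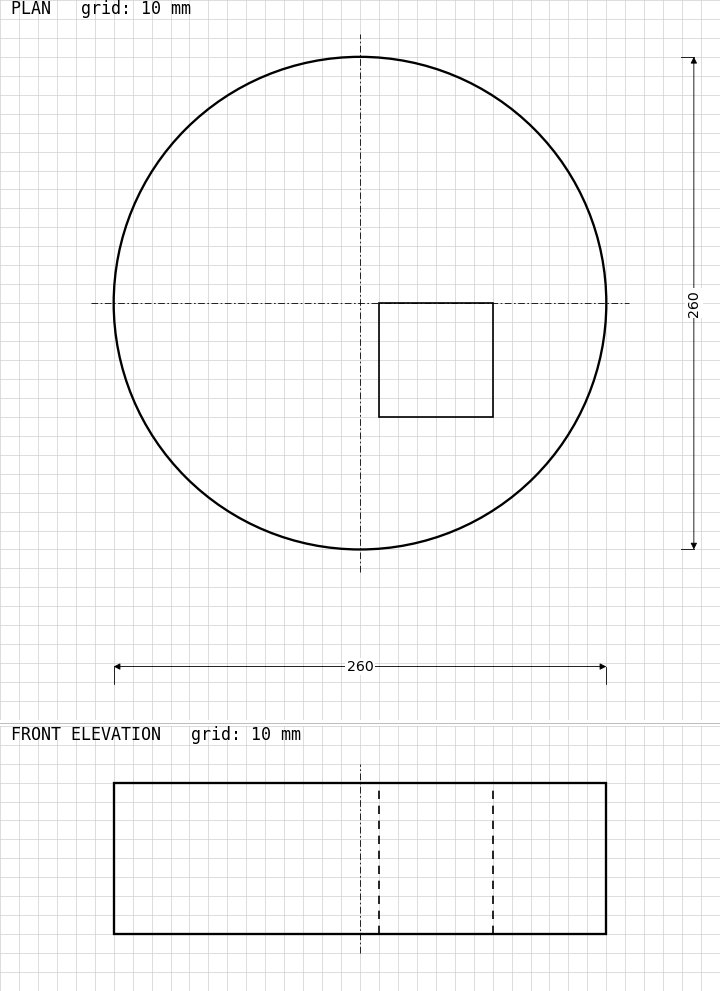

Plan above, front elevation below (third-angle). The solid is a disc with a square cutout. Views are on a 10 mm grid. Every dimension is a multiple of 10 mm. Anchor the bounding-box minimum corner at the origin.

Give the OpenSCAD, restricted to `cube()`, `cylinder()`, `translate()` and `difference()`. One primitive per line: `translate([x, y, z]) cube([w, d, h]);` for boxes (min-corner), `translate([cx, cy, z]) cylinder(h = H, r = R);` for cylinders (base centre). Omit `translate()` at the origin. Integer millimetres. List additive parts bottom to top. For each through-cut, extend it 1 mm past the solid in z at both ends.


difference() {
  translate([130, 130, 0]) cylinder(h = 80, r = 130);
  translate([140, 70, -1]) cube([60, 60, 82]);
}
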